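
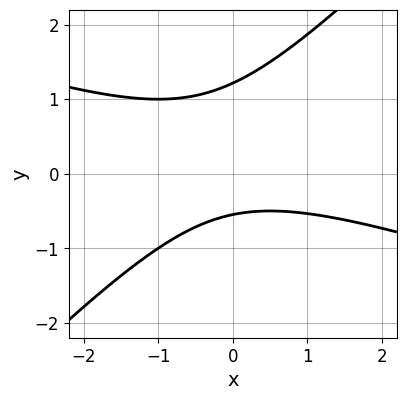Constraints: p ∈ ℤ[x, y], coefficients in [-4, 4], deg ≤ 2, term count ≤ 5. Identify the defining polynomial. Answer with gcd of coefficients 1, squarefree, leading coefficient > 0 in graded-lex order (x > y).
(a) The degree is 2 — no degree-1 curve has this shape.
(b) Observable constraints: no x-intercept at any integer in the box.
(c) The integer polynomial consistent with all of this is the stated p.

x^2 + 2*x*y - 3*y^2 + 2*y + 2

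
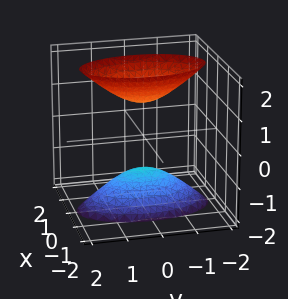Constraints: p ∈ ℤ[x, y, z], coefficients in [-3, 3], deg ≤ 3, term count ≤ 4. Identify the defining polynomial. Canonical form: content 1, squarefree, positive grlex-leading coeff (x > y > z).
3*x^2 + y^2 - z^2 + 1

1. There are 2 components. Treating them together as one polynomial.
2. The degree is 2 — two separate bowl-shaped sheets opening away from each other; a quadric.
3. Symmetries: the x ↦ −x reflection is a symmetry, so x appears only in even powers; it's symmetric under z → −z, forcing even powers of z; the y ↦ −y reflection is a symmetry, so y appears only in even powers.
4. Against the integer gridlines: among the integer gridlines, it crosses the z-axis at z ∈ {-1, 1}; no y-intercept at any integer in the box; no x-intercept at any integer in the box.
5. The integer polynomial consistent with all of this is the stated p.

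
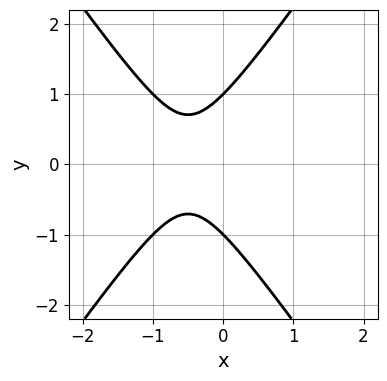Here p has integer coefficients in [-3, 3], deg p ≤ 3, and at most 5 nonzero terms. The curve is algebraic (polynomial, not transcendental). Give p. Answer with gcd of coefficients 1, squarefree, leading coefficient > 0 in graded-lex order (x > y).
(a) The degree is 2 — no degree-1 curve has this shape.
(b) Symmetries: the y ↦ −y reflection is a symmetry, so y appears only in even powers.
(c) Checking where it meets the axes: among the integer gridlines, it crosses the y-axis at y ∈ {-1, 1}; no x-intercept at any integer in the box.
(d) Putting this together gives p.

2*x^2 - y^2 + 2*x + 1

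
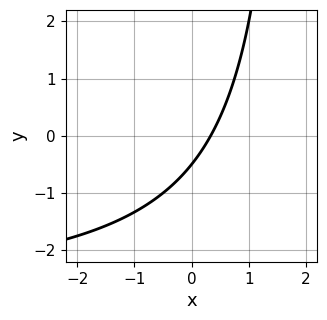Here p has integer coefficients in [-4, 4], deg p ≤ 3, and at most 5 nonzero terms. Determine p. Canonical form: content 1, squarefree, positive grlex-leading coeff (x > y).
x*y + 3*x - 2*y - 1

(a) deg p = 2. A generic line meets the curve in up to 2 points.
(b) The integer polynomial consistent with all of this is the stated p.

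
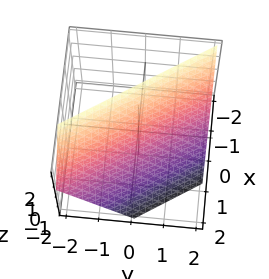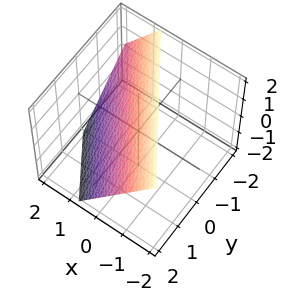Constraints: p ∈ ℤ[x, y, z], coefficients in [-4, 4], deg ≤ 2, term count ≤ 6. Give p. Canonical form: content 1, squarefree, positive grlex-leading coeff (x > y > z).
3*x + 2*y + 2*z - 2

1. The degree is 1 — the surface is flat (a plane).
2. From the visible intercepts: it crosses the z-axis at the gridline z = 1; it crosses the y-axis at the gridline y = 1.
3. These observations pin down the coefficients.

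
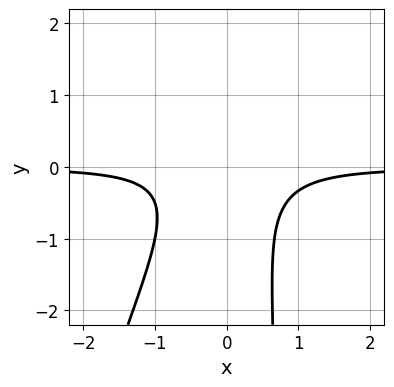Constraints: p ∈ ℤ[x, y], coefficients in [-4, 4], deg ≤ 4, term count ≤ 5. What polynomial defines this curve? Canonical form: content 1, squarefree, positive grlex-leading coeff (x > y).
3*x^2*y - x*y^2 + y^2 + 1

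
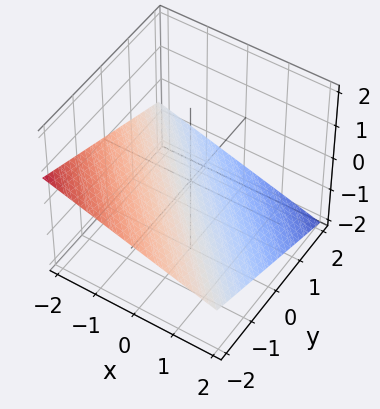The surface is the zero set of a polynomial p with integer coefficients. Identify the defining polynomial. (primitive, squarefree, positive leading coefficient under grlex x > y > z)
1. Degree: every cross-section is a straight line — this is a plane, so deg p = 1.
2. From the axis intercepts and sections: it crosses the y-axis at the gridline y = -2; it meets the x-axis at x = -2 (among the integer gridlines).
3. Solving for integer coefficients yields p as stated.

x + y + 3*z + 2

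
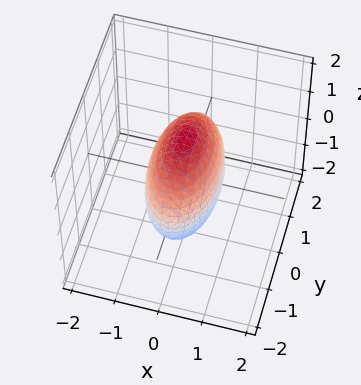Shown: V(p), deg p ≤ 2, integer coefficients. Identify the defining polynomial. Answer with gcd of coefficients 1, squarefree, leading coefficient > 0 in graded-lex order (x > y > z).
3*x^2 + y^2 + z^2 - 2

First, deg p = 2. A closed, bounded, convex surface; a quadric.
Then, symmetries: it's symmetric under z → −z, forcing even powers of z; mirror symmetry y ↦ −y ⇒ only even powers of y; it's symmetric under x → −x, forcing even powers of x.
Finally, putting this together gives p.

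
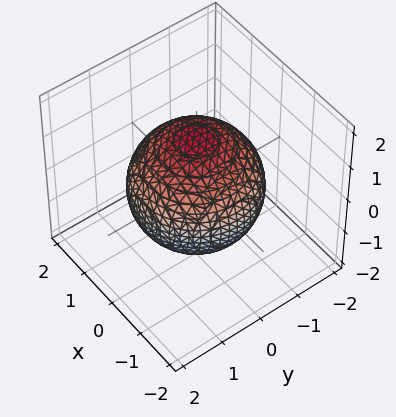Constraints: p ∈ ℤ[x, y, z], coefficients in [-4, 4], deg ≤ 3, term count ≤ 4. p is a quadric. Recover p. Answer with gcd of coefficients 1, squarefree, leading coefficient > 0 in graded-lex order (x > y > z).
x^2 + y^2 + z^2 - 2

First, degree: a closed, bounded, convex surface; a quadric, so deg p = 2.
Then, symmetries: mirror symmetry z ↦ −z ⇒ only even powers of z; the surface is invariant under rotation about z: p = q(x² + y², z).
Next, reading off the gridlines: a circular section at z = -1 has radius exactly 1.
Finally, assembling these constraints gives the stated polynomial.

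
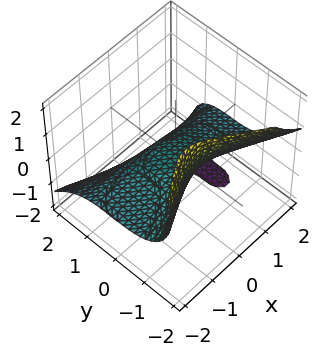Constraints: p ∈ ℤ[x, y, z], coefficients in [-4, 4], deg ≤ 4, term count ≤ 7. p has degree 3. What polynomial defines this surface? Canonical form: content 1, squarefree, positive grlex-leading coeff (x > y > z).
2*x^2*z + 2*x*z^2 + 2*y^3 + x^2 + 3*z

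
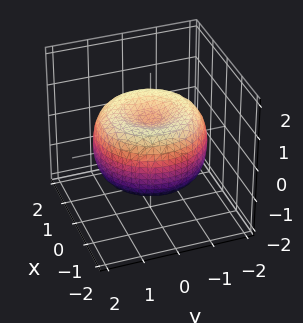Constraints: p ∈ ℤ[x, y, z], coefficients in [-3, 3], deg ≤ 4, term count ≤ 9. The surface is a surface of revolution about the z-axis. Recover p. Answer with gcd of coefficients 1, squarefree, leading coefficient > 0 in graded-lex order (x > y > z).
First, degree: a generic line meets the surface in up to 4 points, so deg p = 4.
Next, symmetries: rotational symmetry about the z-axis ⇒ p depends on x, y only through x² + y².
Then, observable constraints: a circular section at z = 0 has radius between 1 and 2.
Finally, together with the visible shape, these determine p as stated.

x^4 + 2*x^2*y^2 + y^4 - 2*x^2 - 2*y^2 + 2*z^2 - 1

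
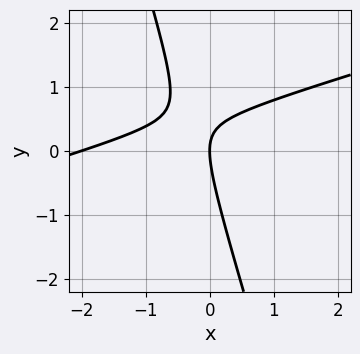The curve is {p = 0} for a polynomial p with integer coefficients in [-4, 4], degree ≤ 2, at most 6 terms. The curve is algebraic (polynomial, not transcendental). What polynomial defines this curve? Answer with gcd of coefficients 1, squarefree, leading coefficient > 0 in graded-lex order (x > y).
First, degree: no degree-1 curve has this shape, so deg p = 2.
Then, from the axis intercepts and sections: it crosses the y-axis at the gridline y = 0; the x-axis gridline crossings are at x ∈ {-2, 0}.
Finally, together with the visible shape, these determine p as stated.

x^2 - 3*x*y - y^2 + 2*x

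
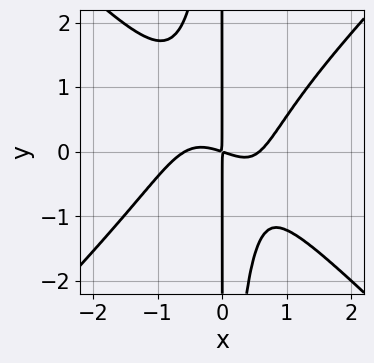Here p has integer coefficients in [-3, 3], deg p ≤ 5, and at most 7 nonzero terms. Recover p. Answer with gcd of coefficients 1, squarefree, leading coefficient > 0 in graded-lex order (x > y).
3*x^4 - 3*x^2*y^2 + x^2*y - x^2 - 3*x*y

(a) Degree: the shape is more complex than any degree-3 curve, so deg p = 4.
(b) From the axis intercepts and sections: the visible y-axis segment lies entirely on the curve.
(c) Assembling these constraints gives the stated polynomial.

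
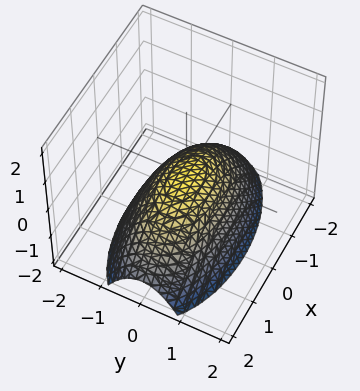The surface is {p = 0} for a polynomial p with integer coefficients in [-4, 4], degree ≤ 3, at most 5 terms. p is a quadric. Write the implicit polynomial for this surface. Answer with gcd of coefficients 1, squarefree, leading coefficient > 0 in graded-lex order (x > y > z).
x^2 + 3*y^2 + 3*z

(a) deg p = 2. A single bowl opening along one axis; a quadric.
(b) Symmetries: it's symmetric under x → −x, forcing even powers of x; mirror symmetry y ↦ −y ⇒ only even powers of y.
(c) Checking where it meets the axes: one z-axis crossing is at z = 0; it meets the x-axis at x = 0 (among the integer gridlines); it meets the y-axis at y = 0 (among the integer gridlines).
(d) Fitting integer coefficients to these (and the overall shape) gives p.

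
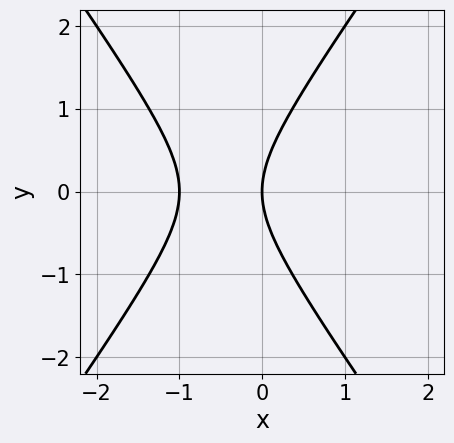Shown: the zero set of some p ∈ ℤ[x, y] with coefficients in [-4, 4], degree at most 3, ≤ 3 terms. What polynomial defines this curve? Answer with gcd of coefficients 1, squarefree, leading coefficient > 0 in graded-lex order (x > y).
2*x^2 - y^2 + 2*x

First, the degree is 2 — the shape is more complex than any degree-1 curve.
Next, symmetries: mirror symmetry y ↦ −y ⇒ only even powers of y.
Then, observable constraints: the x-axis gridline crossings are at x ∈ {-1, 0}; it crosses the y-axis at the gridline y = 0.
Finally, together with the visible shape, these determine p as stated.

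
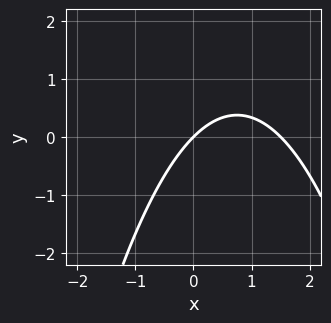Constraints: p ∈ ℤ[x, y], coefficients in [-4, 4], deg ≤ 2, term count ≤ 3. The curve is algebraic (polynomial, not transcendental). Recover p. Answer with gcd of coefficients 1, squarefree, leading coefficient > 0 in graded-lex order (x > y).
deg p = 2. A generic line meets the curve in up to 2 points.
From the visible intercepts: one y-axis crossing is at y = 0; it crosses the x-axis at the gridline x = 0.
These observations pin down the coefficients.

2*x^2 - 3*x + 3*y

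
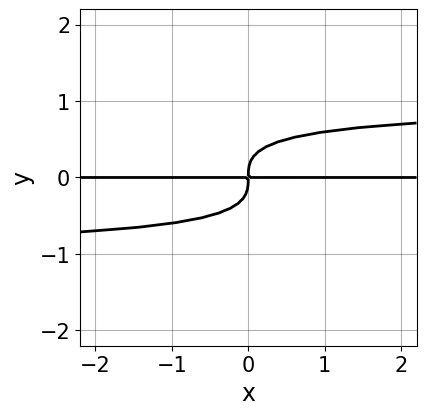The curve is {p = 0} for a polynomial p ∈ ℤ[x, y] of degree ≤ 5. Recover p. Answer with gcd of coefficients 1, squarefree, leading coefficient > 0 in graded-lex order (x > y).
x*y^3 + 3*y^4 - x*y

1. The degree is 4 — a generic line meets the curve in up to 4 points.
2. From the axis intercepts and sections: the visible x-axis segment lies entirely on the curve.
3. Fitting integer coefficients to these (and the overall shape) gives p.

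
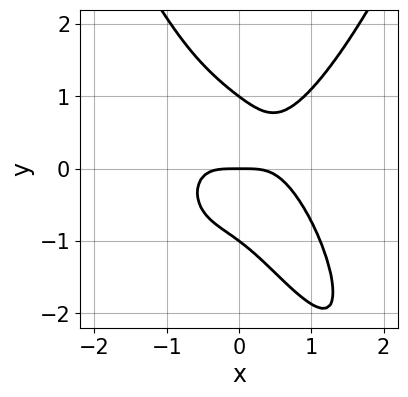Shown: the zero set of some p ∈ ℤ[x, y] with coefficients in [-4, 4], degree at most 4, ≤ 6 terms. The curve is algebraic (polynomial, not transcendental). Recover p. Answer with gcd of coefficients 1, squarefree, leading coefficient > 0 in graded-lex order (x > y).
3*x^4 + x^3*y - 3*x*y^2 - 2*y^3 + 2*y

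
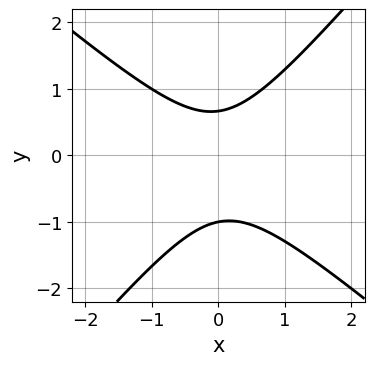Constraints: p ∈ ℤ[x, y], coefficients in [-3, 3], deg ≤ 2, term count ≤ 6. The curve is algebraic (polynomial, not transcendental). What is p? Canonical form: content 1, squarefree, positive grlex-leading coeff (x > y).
3*x^2 + x*y - 3*y^2 - y + 2

(a) Degree: no degree-1 curve has this shape, so deg p = 2.
(b) Observable constraints: one y-axis crossing is at y = -1; no x-intercept at any integer in the box.
(c) The integer polynomial consistent with all of this is the stated p.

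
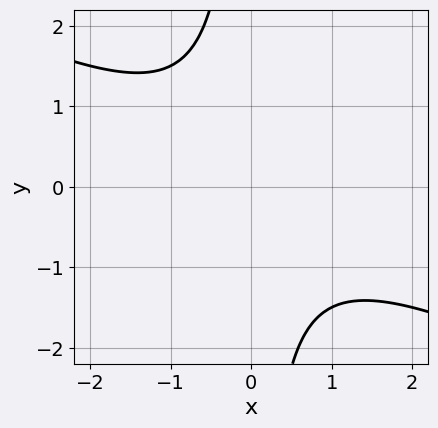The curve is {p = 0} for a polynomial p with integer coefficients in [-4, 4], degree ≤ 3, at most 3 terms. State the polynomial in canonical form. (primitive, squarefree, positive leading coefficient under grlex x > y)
The degree is 2 — no degree-1 curve has this shape.
Reading off the gridlines: it misses every integer gridline on the x-axis; no y-intercept at any integer in the box.
Together with the visible shape, these determine p as stated.

x^2 + 2*x*y + 2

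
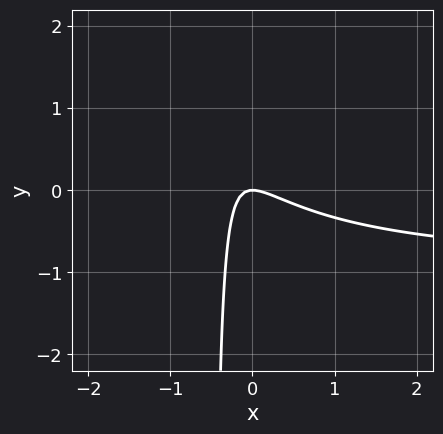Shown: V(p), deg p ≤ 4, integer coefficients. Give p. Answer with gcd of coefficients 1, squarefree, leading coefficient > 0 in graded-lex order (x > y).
2*x^2*y + 2*x^2 + 3*x*y + y

1. The degree is 3 — no degree-2 curve has this shape.
2. Reading off the gridlines: one y-axis crossing is at y = 0; it meets the x-axis at x = 0 (among the integer gridlines).
3. Matching integer coefficients to the picture gives p.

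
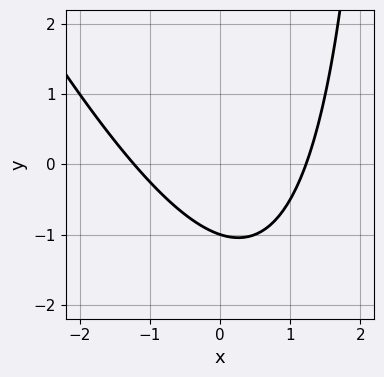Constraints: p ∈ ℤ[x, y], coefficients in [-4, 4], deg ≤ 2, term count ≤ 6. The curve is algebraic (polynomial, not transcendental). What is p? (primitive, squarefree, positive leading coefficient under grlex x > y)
2*x^2 + x*y - 3*y - 3

(a) The degree is 2 — a generic line meets the curve in up to 2 points.
(b) Reading off the gridlines: it crosses the y-axis at the gridline y = -1.
(c) Putting this together gives p.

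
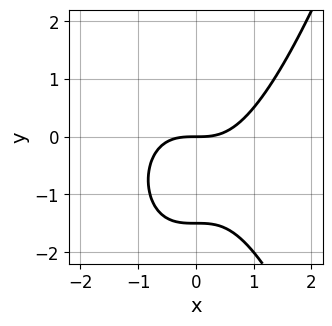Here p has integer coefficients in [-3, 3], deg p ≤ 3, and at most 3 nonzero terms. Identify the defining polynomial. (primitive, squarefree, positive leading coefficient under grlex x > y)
2*x^3 - 2*y^2 - 3*y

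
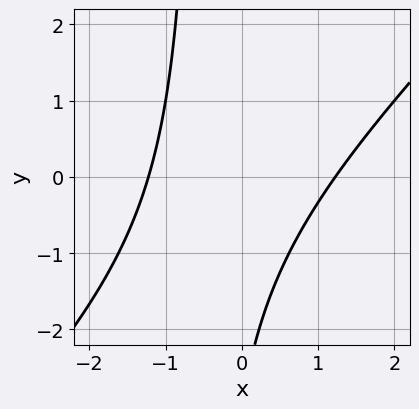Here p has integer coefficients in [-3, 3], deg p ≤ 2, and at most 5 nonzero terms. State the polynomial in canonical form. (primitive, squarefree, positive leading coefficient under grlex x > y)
2*x^2 - 2*x*y - y - 3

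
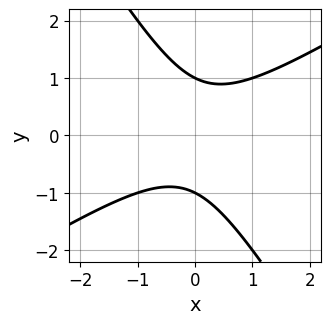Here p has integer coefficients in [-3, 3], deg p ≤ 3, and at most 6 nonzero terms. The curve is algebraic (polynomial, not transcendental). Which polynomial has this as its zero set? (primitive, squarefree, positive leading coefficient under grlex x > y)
x^2 - x*y - y^2 + 1

deg p = 2. No degree-1 curve has this shape.
Against the integer gridlines: it misses every integer gridline on the x-axis; the y-axis gridline crossings are at y ∈ {-1, 1}.
Matching integer coefficients to the picture gives p.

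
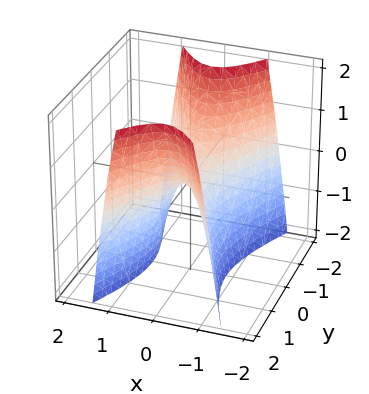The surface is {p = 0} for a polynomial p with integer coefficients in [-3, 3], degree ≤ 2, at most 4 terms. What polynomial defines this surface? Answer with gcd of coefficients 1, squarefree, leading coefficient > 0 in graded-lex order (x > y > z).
3*x^2 - y^2 + z

First, degree: a hyperbolic paraboloid; a quadric, so deg p = 2.
Then, symmetries: the y ↦ −y reflection is a symmetry, so y appears only in even powers; it's symmetric under x → −x, forcing even powers of x.
Next, from the axis intercepts and sections: one x-axis crossing is at x = 0; one y-axis crossing is at y = 0.
Finally, the integer polynomial consistent with all of this is the stated p.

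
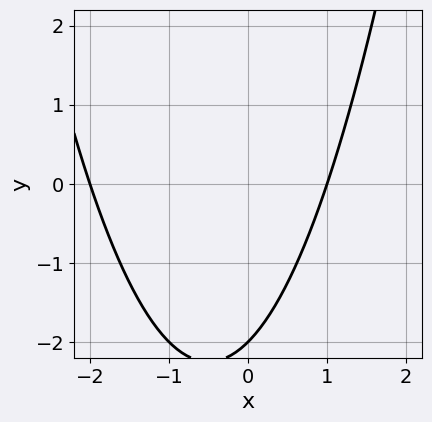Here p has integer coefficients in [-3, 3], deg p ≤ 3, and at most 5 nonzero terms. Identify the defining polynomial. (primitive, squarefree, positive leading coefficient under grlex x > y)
x^2 + x - y - 2

The degree is 2 — no degree-1 curve has this shape.
Checking where it meets the axes: it meets the y-axis at y = -2 (among the integer gridlines); among the integer gridlines, it crosses the x-axis at x ∈ {-2, 1}.
These observations pin down the coefficients.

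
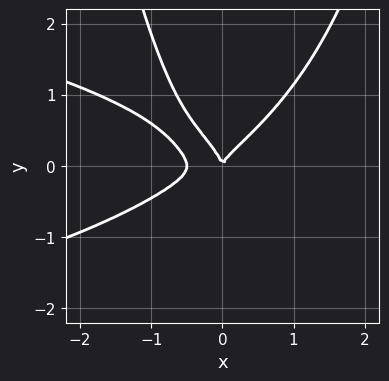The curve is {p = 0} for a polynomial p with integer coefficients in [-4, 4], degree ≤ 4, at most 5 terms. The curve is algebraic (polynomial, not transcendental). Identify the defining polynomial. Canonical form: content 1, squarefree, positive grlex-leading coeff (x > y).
First, deg p = 4. No degree-3 curve has this shape.
Then, observable constraints: it meets the y-axis at y = 0 (among the integer gridlines); it crosses the x-axis at the gridline x = 0.
Finally, together with the visible shape, these determine p as stated.

2*x^2*y^2 + 2*x^3 - 2*x*y^2 - 2*y^3 + x^2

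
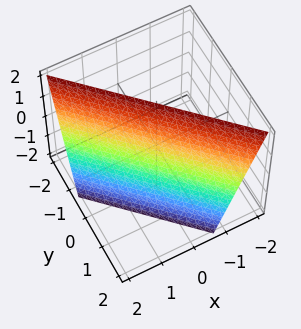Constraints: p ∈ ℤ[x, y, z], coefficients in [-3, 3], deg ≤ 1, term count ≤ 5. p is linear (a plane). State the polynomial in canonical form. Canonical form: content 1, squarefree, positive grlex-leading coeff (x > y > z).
3*x + 3*y + z - 2

1. Degree: the surface is flat (a plane), so deg p = 1.
2. Observable constraints: it meets the z-axis at z = 2 (among the integer gridlines).
3. Solving for integer coefficients yields p as stated.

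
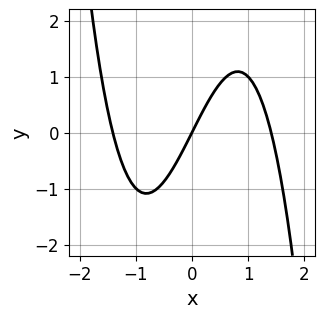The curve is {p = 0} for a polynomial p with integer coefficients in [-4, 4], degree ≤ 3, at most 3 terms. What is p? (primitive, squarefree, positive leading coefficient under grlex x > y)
1. The degree is 3 — a generic line meets the curve in up to 3 points.
2. Reading off the gridlines: one x-axis crossing is at x = 0; one y-axis crossing is at y = 0.
3. Putting this together gives p.

x^3 - 2*x + y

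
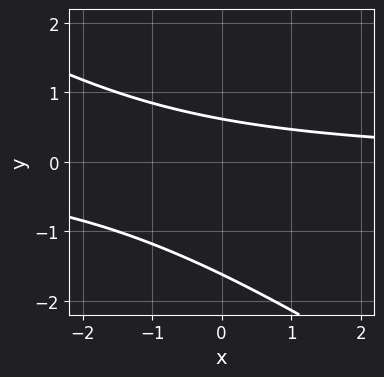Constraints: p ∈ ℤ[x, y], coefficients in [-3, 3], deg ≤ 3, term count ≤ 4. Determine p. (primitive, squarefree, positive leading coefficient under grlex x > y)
2*x*y + 3*y^2 + 3*y - 3

1. deg p = 2. No degree-1 curve has this shape.
2. Against the integer gridlines: the curve avoids every integer x-axis point in the box.
3. These observations pin down the coefficients.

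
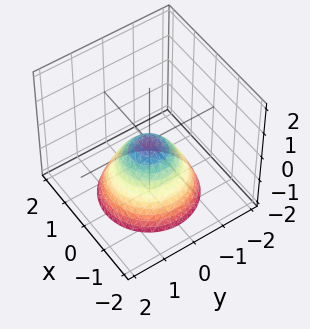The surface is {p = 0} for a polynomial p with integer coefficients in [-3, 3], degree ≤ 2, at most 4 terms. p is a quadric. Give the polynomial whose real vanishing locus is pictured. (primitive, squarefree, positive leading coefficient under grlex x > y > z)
x^2 + y^2 + z

First, degree: a single bowl opening along one axis; a quadric, so deg p = 2.
Then, symmetries: the surface is invariant under rotation about z: p = q(x² + y², z).
Then, from the visible intercepts: it crosses the y-axis at the gridline y = 0; a circular section at z = -1 has radius exactly 1.
Finally, matching integer coefficients to the picture gives p.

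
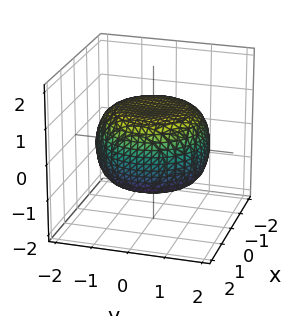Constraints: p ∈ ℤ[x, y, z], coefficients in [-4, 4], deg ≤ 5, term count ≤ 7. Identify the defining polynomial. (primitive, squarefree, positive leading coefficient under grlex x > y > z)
deg p = 4. A generic line meets the surface in up to 4 points.
Symmetries: the surface is invariant under rotation about z: p = q(x² + y², z).
Checking where it meets the axes: the z-axis gridline crossings are at z ∈ {-1, 1}; a circular section at z = -1 has radius exactly 1.
Matching integer coefficients to the picture gives p.

x^4 + 2*x^2*y^2 + y^4 - x^2 - y^2 + 3*z^2 - 3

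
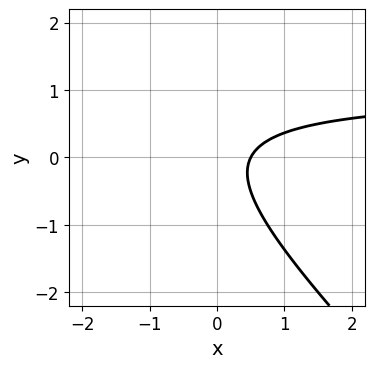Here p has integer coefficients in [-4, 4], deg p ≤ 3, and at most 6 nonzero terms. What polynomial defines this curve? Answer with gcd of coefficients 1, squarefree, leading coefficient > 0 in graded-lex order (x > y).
2*x*y + 2*y^2 - 2*x + 1

The degree is 2 — the shape is more complex than any degree-1 curve.
From the axis intercepts and sections: it misses every integer gridline on the y-axis.
Matching integer coefficients to the picture gives p.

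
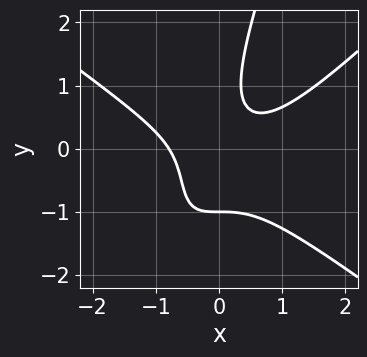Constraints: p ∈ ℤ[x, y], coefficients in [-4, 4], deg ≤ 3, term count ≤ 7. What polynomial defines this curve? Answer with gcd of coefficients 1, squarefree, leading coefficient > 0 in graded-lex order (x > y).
2*x^3 - 3*x*y^2 + y^3 - 3*x*y + 1

1. deg p = 3. A generic line meets the curve in up to 3 points.
2. Observable constraints: one y-axis crossing is at y = -1.
3. Putting this together gives p.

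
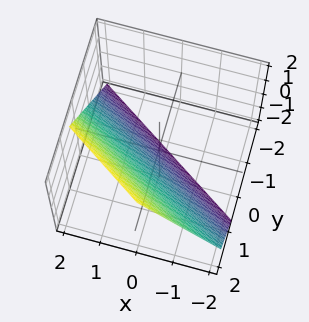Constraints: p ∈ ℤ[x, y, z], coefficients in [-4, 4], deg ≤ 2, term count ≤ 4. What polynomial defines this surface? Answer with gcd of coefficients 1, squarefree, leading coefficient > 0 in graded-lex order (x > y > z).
(a) Degree: every cross-section is a straight line — this is a plane, so deg p = 1.
(b) From the axis intercepts and sections: it meets the z-axis at z = -1 (among the integer gridlines); it meets the x-axis at x = 1 (among the integer gridlines).
(c) Putting this together gives p.

2*x + 3*y - 2*z - 2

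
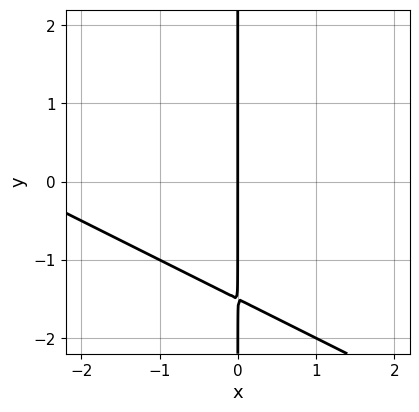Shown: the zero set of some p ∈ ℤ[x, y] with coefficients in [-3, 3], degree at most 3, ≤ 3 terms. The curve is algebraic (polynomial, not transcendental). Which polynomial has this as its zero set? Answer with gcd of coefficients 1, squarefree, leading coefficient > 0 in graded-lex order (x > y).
x^2 + 2*x*y + 3*x

Degree: a generic line meets the curve in up to 2 points, so deg p = 2.
Reading off the gridlines: one x-axis crossing is at x = 0; every point of the y-axis in the box is on the curve.
Fitting integer coefficients to these (and the overall shape) gives p.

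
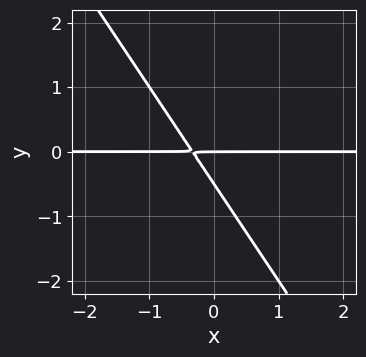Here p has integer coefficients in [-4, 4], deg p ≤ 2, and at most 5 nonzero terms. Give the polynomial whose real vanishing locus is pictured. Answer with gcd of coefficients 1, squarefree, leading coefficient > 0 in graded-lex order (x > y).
3*x*y + 2*y^2 + y

First, degree: a generic line meets the curve in up to 2 points, so deg p = 2.
Then, reading off the gridlines: every point of the x-axis in the box is on the curve; it meets the y-axis at y = 0 (among the integer gridlines).
Finally, together with the visible shape, these determine p as stated.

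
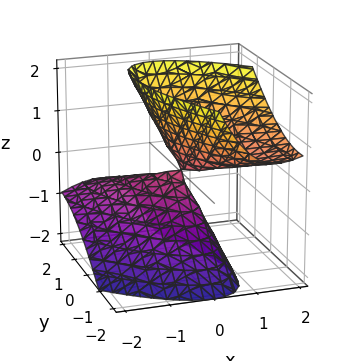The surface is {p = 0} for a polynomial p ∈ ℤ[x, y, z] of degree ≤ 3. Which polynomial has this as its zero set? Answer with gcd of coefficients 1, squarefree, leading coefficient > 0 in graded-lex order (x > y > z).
I count 2 distinct pieces.
The degree is 2 — a generic line meets the surface in up to 2 points.
Against the integer gridlines: it meets the x-axis at x = 0 (among the integer gridlines); it crosses the z-axis at the gridline z = 0; it crosses the y-axis at the gridline y = 0.
Solving for integer coefficients yields p as stated.

2*x^2 + 2*x*y - 2*x*z + y^2 - z^2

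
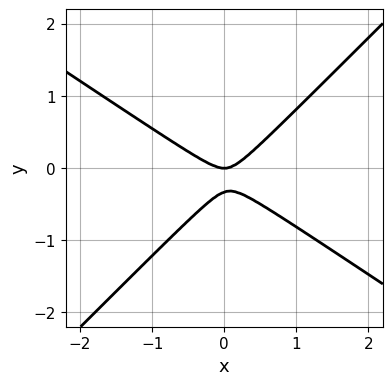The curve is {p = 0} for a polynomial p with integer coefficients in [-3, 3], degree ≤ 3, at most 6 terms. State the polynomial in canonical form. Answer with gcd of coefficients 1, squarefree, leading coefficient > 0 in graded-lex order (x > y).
2*x^2 + x*y - 3*y^2 - y

First, the degree is 2 — the shape is more complex than any degree-1 curve.
Next, checking where it meets the axes: one y-axis crossing is at y = 0; it crosses the x-axis at the gridline x = 0.
Finally, the integer polynomial consistent with all of this is the stated p.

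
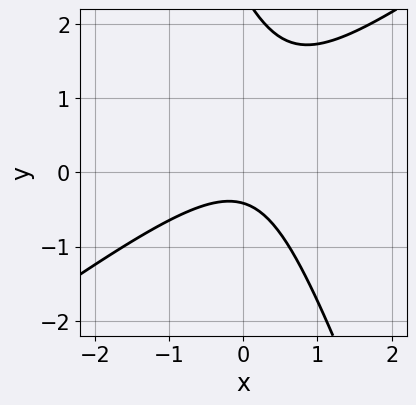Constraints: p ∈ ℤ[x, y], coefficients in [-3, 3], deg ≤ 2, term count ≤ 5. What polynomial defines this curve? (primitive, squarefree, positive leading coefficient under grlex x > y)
First, degree: no degree-1 curve has this shape, so deg p = 2.
Then, checking where it meets the axes: no x-intercept at any integer in the box.
Finally, these observations pin down the coefficients.

2*x^2 - 2*x*y - y^2 + 2*y + 1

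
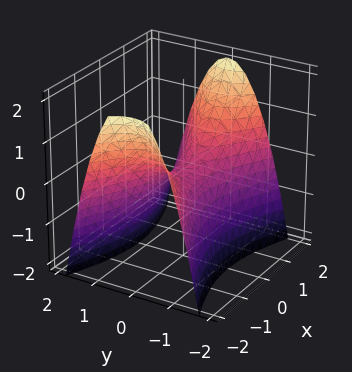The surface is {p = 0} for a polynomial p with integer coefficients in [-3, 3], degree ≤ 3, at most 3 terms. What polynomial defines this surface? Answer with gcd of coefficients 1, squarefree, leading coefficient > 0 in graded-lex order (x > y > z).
x^2 - 3*y^2 - 2*z

First, degree: a saddle surface; a quadric, so deg p = 2.
Next, symmetries: the y ↦ −y reflection is a symmetry, so y appears only in even powers; mirror symmetry x ↦ −x ⇒ only even powers of x.
Next, from the axis intercepts and sections: it meets the z-axis at z = 0 (among the integer gridlines); it crosses the y-axis at the gridline y = 0.
Finally, together with the visible shape, these determine p as stated.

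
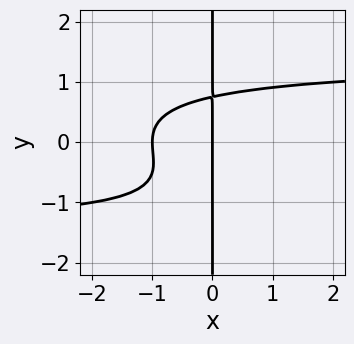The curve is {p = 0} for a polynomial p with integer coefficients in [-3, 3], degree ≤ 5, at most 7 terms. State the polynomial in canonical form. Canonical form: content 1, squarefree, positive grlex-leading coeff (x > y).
x^2*y^2 + 2*x*y^3 + 2*x*y^2 - 2*x^2 - 2*x

(a) Degree: no degree-3 curve has this shape, so deg p = 4.
(b) Observable constraints: every point of the y-axis in the box is on the curve; among the integer gridlines, it crosses the x-axis at x ∈ {-1, 0}.
(c) The integer polynomial consistent with all of this is the stated p.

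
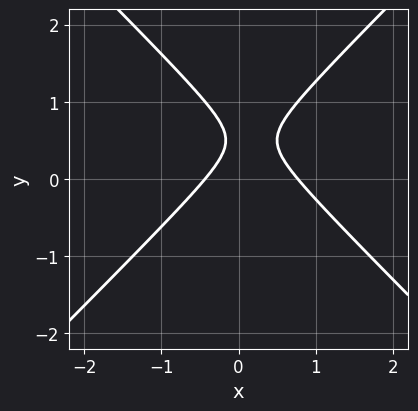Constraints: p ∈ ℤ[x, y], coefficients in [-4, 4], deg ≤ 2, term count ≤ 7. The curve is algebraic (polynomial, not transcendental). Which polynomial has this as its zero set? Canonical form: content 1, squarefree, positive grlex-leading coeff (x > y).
3*x^2 - 3*y^2 - x + 3*y - 1

First, the degree is 2 — a generic line meets the curve in up to 2 points.
Next, checking where it meets the axes: the curve avoids every integer y-axis point in the box.
Finally, putting this together gives p.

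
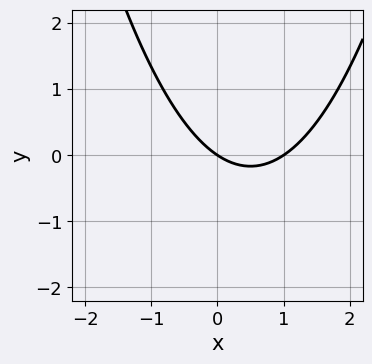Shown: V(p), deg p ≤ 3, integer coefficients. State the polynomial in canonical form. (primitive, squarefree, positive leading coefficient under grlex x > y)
2*x^2 - 2*x - 3*y

1. deg p = 2.
2. Observable constraints: one y-axis crossing is at y = 0; among the integer gridlines, it crosses the x-axis at x ∈ {0, 1}.
3. Putting this together gives p.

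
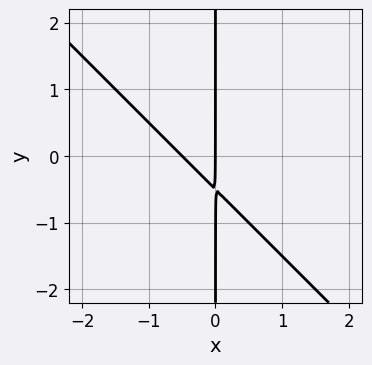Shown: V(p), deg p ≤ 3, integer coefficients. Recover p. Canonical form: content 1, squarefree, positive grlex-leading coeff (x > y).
First, degree: the shape is more complex than any degree-1 curve, so deg p = 2.
Then, against the integer gridlines: it crosses the x-axis at the gridline x = 0; the visible y-axis segment lies entirely on the curve.
Finally, solving for integer coefficients yields p as stated.

2*x^2 + 2*x*y + x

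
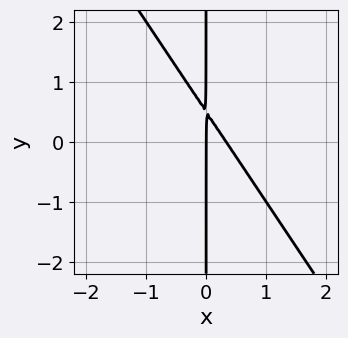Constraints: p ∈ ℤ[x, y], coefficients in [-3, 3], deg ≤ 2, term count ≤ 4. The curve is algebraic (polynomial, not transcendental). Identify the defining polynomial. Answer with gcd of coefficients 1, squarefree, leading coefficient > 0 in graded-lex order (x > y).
3*x^2 + 2*x*y - x

First, degree: the shape is more complex than any degree-1 curve, so deg p = 2.
Next, reading off the gridlines: every point of the y-axis in the box is on the curve; one x-axis crossing is at x = 0.
Finally, these observations pin down the coefficients.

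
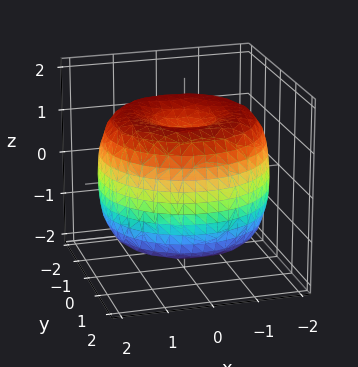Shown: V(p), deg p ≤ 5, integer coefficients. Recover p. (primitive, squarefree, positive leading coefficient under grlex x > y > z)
x^4 + 2*x^2*y^2 + y^4 - 3*x^2 - 3*y^2 + 2*z^2 - 2

(a) The degree is 4 — the shape is more complex than any degree-3 surface.
(b) By symmetry, the z-axis is an axis of rotation, so x and y enter only as x² + y².
(c) Checking where it meets the axes: a circular section at z = 1 has radius between 1 and 2; the z-axis gridline crossings are at z ∈ {-1, 1}.
(d) Fitting integer coefficients to these (and the overall shape) gives p.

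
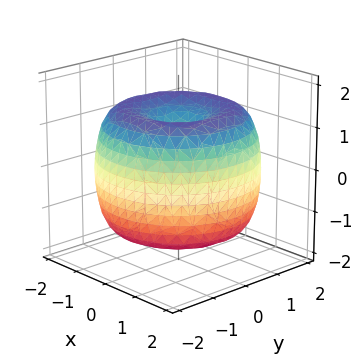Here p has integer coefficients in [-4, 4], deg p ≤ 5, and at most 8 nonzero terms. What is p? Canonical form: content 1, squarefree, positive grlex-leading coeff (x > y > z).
1. deg p = 4. A generic line meets the surface in up to 4 points.
2. By symmetry, the surface is invariant under rotation about z: p = q(x² + y², z).
3. Against the integer gridlines: among the integer gridlines, it crosses the z-axis at z ∈ {-1, 1}; a circular section at z = 0 has radius between 1 and 2.
4. Solving for integer coefficients yields p as stated.

x^4 + 2*x^2*y^2 + y^4 - 3*x^2 - 3*y^2 + 2*z^2 - 2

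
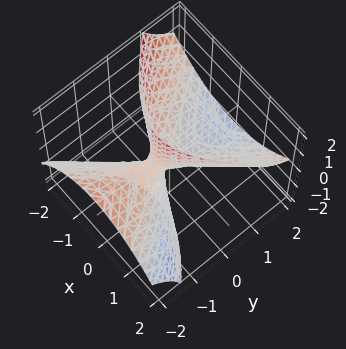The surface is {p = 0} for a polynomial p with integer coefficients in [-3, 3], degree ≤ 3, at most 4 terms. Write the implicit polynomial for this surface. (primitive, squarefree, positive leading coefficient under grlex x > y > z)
2*x^2 - y^2 - 3*y*z - z

(a) The degree is 2 — a generic line meets the surface in up to 2 points.
(b) Against the integer gridlines: it crosses the y-axis at the gridline y = 0; it meets the x-axis at x = 0 (among the integer gridlines).
(c) Assembling these constraints gives the stated polynomial.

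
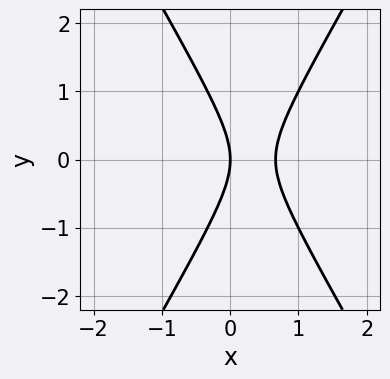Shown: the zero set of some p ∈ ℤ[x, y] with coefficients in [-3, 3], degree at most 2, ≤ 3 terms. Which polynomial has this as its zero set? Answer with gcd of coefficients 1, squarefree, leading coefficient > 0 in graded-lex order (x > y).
3*x^2 - y^2 - 2*x

First, deg p = 2.
Next, symmetries: it's symmetric under y → −y, forcing even powers of y.
Next, against the integer gridlines: it meets the y-axis at y = 0 (among the integer gridlines); it crosses the x-axis at the gridline x = 0.
Finally, assembling these constraints gives the stated polynomial.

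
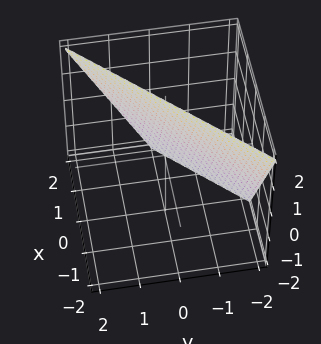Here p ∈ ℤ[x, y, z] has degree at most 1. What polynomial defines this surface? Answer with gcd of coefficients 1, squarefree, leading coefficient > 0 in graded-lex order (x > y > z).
2*x - 2*y + z - 2

First, degree: every cross-section is a straight line — this is a plane, so deg p = 1.
Next, from the axis intercepts and sections: it meets the z-axis at z = 2 (among the integer gridlines); it meets the x-axis at x = 1 (among the integer gridlines); it crosses the y-axis at the gridline y = -1.
Finally, these observations pin down the coefficients.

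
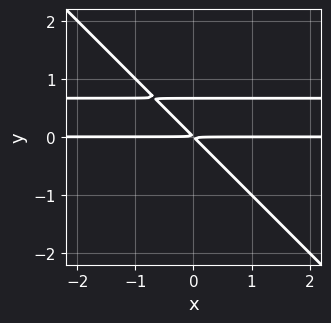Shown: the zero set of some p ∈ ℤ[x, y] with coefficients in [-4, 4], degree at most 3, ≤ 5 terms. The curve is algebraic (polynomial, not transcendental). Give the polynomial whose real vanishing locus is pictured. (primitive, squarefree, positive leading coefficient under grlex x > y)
Degree: the shape is more complex than any degree-2 curve, so deg p = 3.
From the axis intercepts and sections: the visible x-axis segment lies entirely on the curve.
Putting this together gives p.

3*x*y^2 + 3*y^3 - 2*x*y - 2*y^2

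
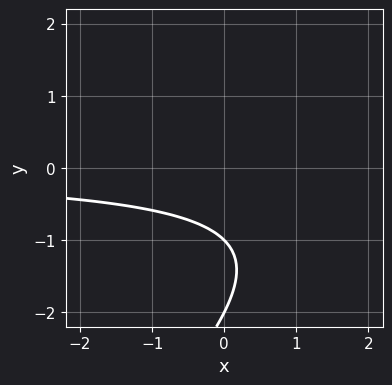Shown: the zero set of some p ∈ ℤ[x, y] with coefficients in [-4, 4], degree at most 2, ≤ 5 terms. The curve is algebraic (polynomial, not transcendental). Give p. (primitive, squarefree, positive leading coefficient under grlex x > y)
x*y - y^2 - 3*y - 2

Degree: the shape is more complex than any degree-1 curve, so deg p = 2.
Reading off the gridlines: the y-axis gridline crossings are at y ∈ {-2, -1}; it misses every integer gridline on the x-axis.
Solving for integer coefficients yields p as stated.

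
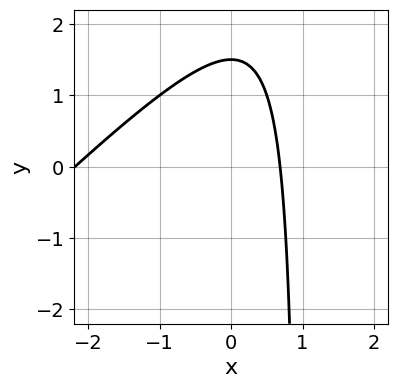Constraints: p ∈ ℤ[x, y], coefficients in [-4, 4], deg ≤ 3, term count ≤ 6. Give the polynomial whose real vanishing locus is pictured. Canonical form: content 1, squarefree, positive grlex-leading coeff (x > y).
(a) Degree: no degree-1 curve has this shape, so deg p = 2.
(b) Putting this together gives p.

2*x^2 - 2*x*y + 3*x + 2*y - 3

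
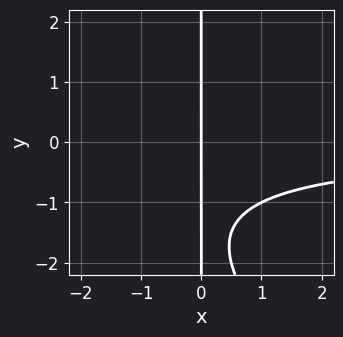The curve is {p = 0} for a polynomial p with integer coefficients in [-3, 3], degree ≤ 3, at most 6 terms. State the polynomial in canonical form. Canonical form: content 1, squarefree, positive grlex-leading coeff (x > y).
First, degree: no degree-2 curve has this shape, so deg p = 3.
Then, from the visible intercepts: the visible y-axis segment lies entirely on the curve; it meets the x-axis at x = 0 (among the integer gridlines).
Finally, fitting integer coefficients to these (and the overall shape) gives p.

x^2*y + x*y^2 + 3*x*y + 3*x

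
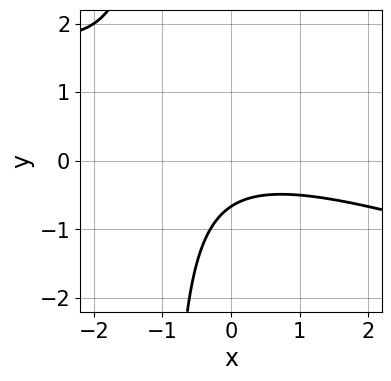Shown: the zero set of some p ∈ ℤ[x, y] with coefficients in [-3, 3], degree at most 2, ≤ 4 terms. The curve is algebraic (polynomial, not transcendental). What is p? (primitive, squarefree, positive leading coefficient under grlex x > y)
x^2 + 3*x*y + 3*y + 2

(a) Degree: the shape is more complex than any degree-1 curve, so deg p = 2.
(b) Checking where it meets the axes: no x-intercept at any integer in the box.
(c) Matching integer coefficients to the picture gives p.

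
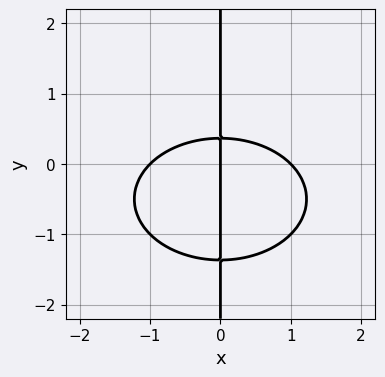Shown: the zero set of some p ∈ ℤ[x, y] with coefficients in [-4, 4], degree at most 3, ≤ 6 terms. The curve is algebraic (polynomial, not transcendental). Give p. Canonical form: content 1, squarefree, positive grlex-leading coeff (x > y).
x^3 + 2*x*y^2 + 2*x*y - x

1. The degree is 3 — the shape is more complex than any degree-2 curve.
2. Against the integer gridlines: the visible y-axis segment lies entirely on the curve; among the integer gridlines, it crosses the x-axis at x ∈ {-1, 0, 1}.
3. The integer polynomial consistent with all of this is the stated p.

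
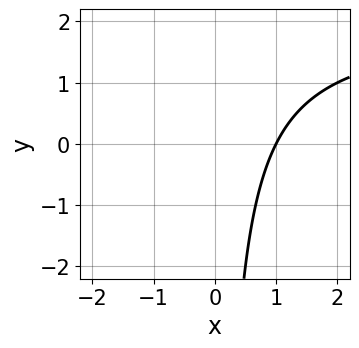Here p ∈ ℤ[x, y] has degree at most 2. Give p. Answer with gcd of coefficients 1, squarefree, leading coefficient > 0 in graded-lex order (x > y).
First, deg p = 2. No degree-1 curve has this shape.
Then, reading off the gridlines: it crosses the x-axis at the gridline x = 1; it misses every integer gridline on the y-axis.
Finally, these observations pin down the coefficients.

x*y - 2*x + 2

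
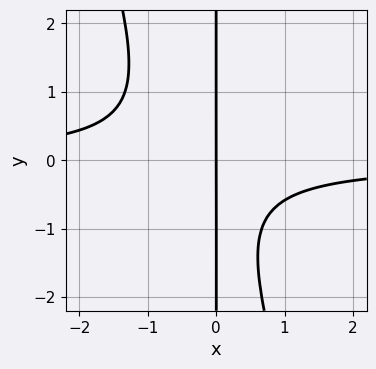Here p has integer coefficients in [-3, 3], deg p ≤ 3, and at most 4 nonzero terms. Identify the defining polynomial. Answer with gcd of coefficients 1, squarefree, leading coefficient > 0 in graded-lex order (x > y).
First, deg p = 3.
Next, from the visible intercepts: it crosses the x-axis at the gridline x = 0; every point of the y-axis in the box is on the curve.
Finally, putting this together gives p.

3*x^2*y + x*y^2 + x*y + 2*x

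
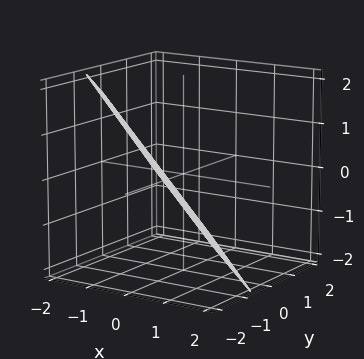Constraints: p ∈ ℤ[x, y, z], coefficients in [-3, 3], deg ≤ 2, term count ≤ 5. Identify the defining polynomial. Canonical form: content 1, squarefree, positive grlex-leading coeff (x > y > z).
3*x + 3*y + 3*z + 2

First, the degree is 1 — the surface is flat (a plane).
Finally, matching integer coefficients to the picture gives p.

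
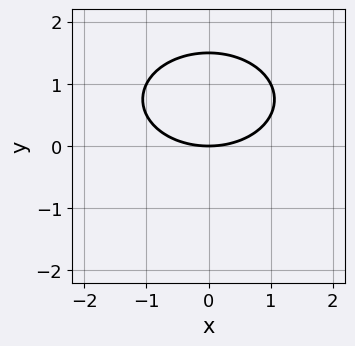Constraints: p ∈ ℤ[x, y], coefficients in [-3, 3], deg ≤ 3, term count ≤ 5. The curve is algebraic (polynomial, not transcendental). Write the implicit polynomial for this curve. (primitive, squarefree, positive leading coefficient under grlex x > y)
x^2 + 2*y^2 - 3*y

The degree is 2 — the shape is more complex than any degree-1 curve.
Symmetries: mirror symmetry x ↦ −x ⇒ only even powers of x.
From the visible intercepts: it meets the x-axis at x = 0 (among the integer gridlines); it meets the y-axis at y = 0 (among the integer gridlines).
Matching integer coefficients to the picture gives p.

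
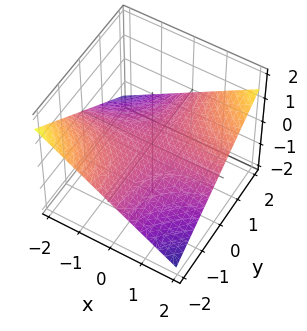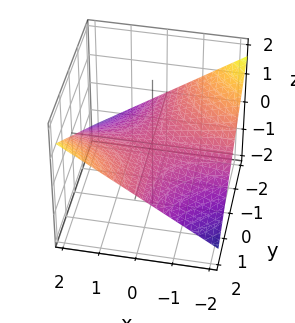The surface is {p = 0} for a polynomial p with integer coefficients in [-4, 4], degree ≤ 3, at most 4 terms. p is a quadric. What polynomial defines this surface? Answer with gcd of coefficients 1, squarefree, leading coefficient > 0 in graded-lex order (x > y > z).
x*y - 3*z

The degree is 2 — a saddle surface; a quadric.
Observable constraints: the visible x-axis segment lies entirely on the surface; every point of the y-axis in the box is on the surface; it meets the z-axis at z = 0 (among the integer gridlines).
Matching integer coefficients to the picture gives p.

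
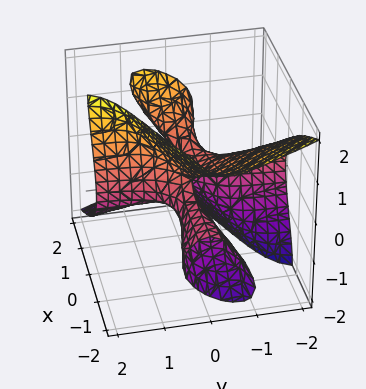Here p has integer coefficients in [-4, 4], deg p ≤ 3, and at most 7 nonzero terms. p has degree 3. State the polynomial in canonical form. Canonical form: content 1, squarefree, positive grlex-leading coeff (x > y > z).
First, deg p = 3. A generic line meets the surface in up to 3 points.
Then, reading off the gridlines: every point of the x-axis in the box is on the surface; it crosses the z-axis at the gridline z = 0.
Finally, the integer polynomial consistent with all of this is the stated p.

x^2*z - 3*x*y^2 + 3*y*z^2 - 2*z^3 - y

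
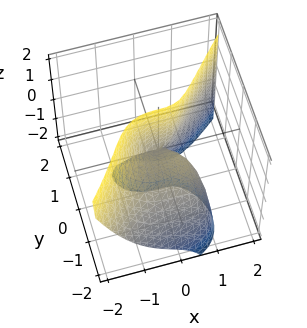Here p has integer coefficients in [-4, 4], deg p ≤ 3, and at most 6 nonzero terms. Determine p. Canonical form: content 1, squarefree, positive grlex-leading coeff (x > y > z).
2*x^3 + x*y*z - 2*y^3 - 3*y^2 - 2*y*z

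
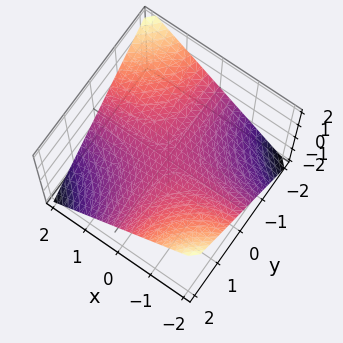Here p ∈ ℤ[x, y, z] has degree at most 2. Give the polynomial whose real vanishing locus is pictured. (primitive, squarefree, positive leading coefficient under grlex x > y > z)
x*y + 2*z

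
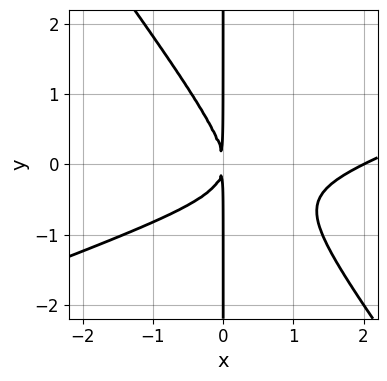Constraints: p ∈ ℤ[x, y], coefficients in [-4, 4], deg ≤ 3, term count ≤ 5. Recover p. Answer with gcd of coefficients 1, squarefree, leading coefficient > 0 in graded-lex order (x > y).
x^3 - 2*x^2*y - 2*x*y^2 - 2*x^2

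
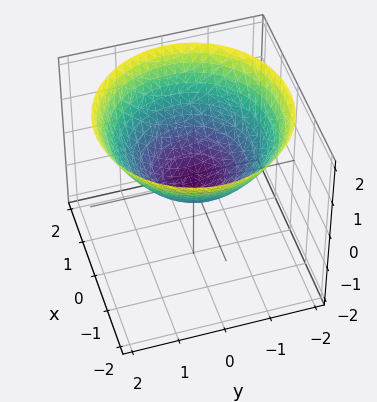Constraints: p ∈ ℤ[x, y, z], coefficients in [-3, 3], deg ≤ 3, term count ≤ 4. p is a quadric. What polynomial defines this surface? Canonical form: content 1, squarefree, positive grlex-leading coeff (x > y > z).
x^2 + y^2 - 2*z

(a) The degree is 2 — a paraboloid; a quadric.
(b) Symmetry: the z-axis is an axis of rotation, so x and y enter only as x² + y².
(c) From the visible intercepts: a circular section at z = 1 has radius between 1 and 2; one y-axis crossing is at y = 0; it crosses the z-axis at the gridline z = 0.
(d) Together with the visible shape, these determine p as stated.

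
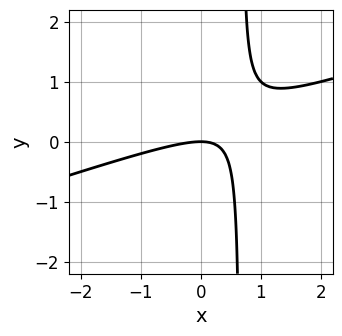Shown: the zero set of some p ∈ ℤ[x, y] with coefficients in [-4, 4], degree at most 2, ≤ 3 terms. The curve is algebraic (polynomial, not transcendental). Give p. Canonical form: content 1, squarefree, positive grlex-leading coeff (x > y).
(a) deg p = 2.
(b) Checking where it meets the axes: it crosses the y-axis at the gridline y = 0; it crosses the x-axis at the gridline x = 0.
(c) Matching integer coefficients to the picture gives p.

x^2 - 3*x*y + 2*y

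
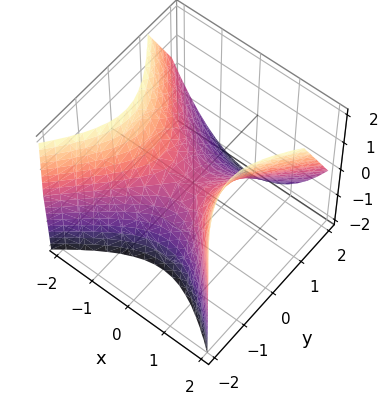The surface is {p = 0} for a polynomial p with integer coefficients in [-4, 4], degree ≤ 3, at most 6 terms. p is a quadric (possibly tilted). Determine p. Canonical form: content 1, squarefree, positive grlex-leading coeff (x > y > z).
2*x^2 - 2*y^2 - y*z - 2*z

(a) deg p = 2. The shape is more complex than any degree-1 surface.
(b) Against the integer gridlines: it meets the z-axis at z = 0 (among the integer gridlines); one y-axis crossing is at y = 0; one x-axis crossing is at x = 0.
(c) Matching integer coefficients to the picture gives p.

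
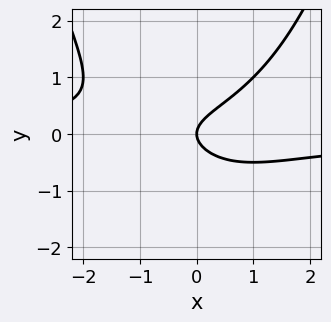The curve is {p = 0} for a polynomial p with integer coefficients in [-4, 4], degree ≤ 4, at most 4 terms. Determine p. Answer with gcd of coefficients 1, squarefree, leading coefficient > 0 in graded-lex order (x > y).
x^2*y - 2*y^2 + x

deg p = 3.
Checking where it meets the axes: it meets the x-axis at x = 0 (among the integer gridlines); it crosses the y-axis at the gridline y = 0.
The integer polynomial consistent with all of this is the stated p.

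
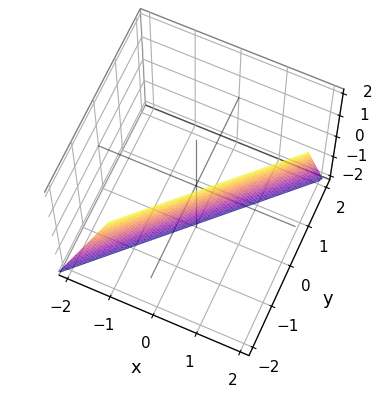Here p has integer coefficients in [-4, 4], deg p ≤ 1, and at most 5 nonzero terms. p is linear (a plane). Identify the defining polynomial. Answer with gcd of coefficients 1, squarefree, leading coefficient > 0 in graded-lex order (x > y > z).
3*x - 3*y - z - 2

(a) deg p = 1. The surface is flat (a plane).
(b) Observable constraints: one z-axis crossing is at z = -2.
(c) Assembling these constraints gives the stated polynomial.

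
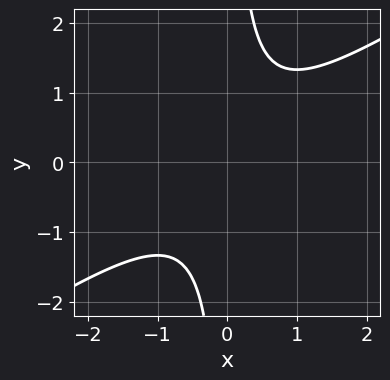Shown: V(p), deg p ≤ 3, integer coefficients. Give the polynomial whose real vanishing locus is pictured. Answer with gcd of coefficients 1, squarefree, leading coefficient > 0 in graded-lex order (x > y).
First, the degree is 2 — a generic line meets the curve in up to 2 points.
Then, checking where it meets the axes: the curve avoids every integer y-axis point in the box; no x-intercept at any integer in the box.
Finally, these observations pin down the coefficients.

2*x^2 - 3*x*y + 2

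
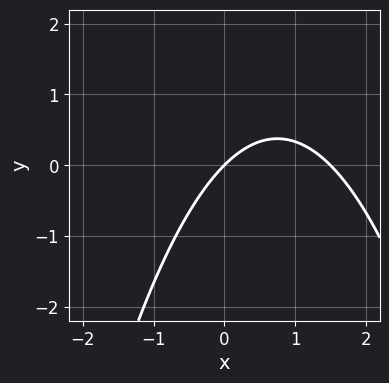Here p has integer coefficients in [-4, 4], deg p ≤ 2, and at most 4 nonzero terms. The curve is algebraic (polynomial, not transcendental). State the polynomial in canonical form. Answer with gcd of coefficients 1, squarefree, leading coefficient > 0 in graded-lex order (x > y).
2*x^2 - 3*x + 3*y

(a) deg p = 2. The shape is more complex than any degree-1 curve.
(b) Against the integer gridlines: it meets the x-axis at x = 0 (among the integer gridlines); one y-axis crossing is at y = 0.
(c) Together with the visible shape, these determine p as stated.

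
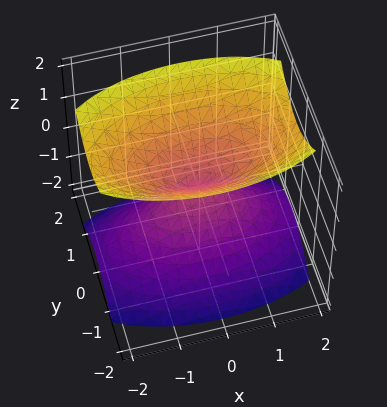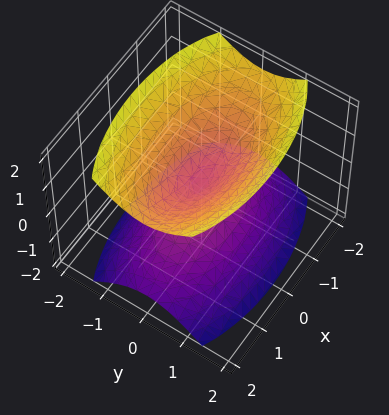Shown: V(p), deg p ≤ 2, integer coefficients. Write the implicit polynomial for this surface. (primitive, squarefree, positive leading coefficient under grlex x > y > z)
First, there are 2 components. They look like related sheets of one shape, so recover p as a whole.
Then, degree: two nappes meeting at a single point; a quadric, so deg p = 2.
Then, symmetries: it's symmetric under x → −x, forcing even powers of x; mirror symmetry z ↦ −z ⇒ only even powers of z; mirror symmetry y ↦ −y ⇒ only even powers of y.
Then, from the visible intercepts: one y-axis crossing is at y = 0; it crosses the x-axis at the gridline x = 0.
Finally, together with the visible shape, these determine p as stated.

x^2 + 3*y^2 - 2*z^2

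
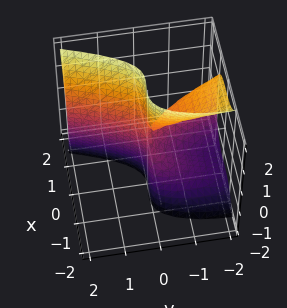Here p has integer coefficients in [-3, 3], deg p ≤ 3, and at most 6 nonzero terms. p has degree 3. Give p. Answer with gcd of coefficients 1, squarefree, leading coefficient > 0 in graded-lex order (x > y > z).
The degree is 3 — no degree-2 surface has this shape.
Against the integer gridlines: it meets the y-axis at y = 0 (among the integer gridlines); it crosses the x-axis at the gridline x = 0.
Fitting integer coefficients to these (and the overall shape) gives p.

3*x^3 - x^2*z - y*z^2 - y^2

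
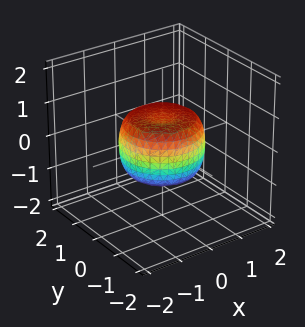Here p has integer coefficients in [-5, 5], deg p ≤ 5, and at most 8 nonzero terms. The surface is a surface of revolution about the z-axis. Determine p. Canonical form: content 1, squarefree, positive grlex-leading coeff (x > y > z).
2*x^4 + 4*x^2*y^2 + 2*y^4 - 2*x^2 - 2*y^2 + 2*z^2 - 1

1. deg p = 4. A generic line meets the surface in up to 4 points.
2. Symmetries: every cross-section ⟂ z is a circle, so x, y appear only via x² + y².
3. From the visible intercepts: a circular section at z = 0 has radius between 1 and 2.
4. Assembling these constraints gives the stated polynomial.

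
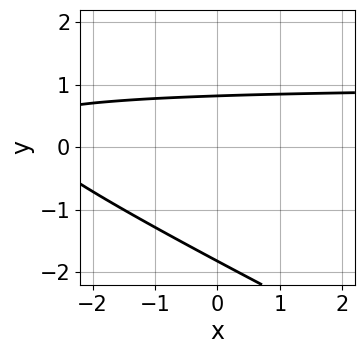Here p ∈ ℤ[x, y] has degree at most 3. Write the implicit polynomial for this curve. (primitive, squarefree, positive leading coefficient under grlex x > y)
(a) deg p = 2.
(b) From the axis intercepts and sections: the curve avoids every integer x-axis point in the box.
(c) Matching integer coefficients to the picture gives p.

x*y + 2*y^2 - x + 2*y - 3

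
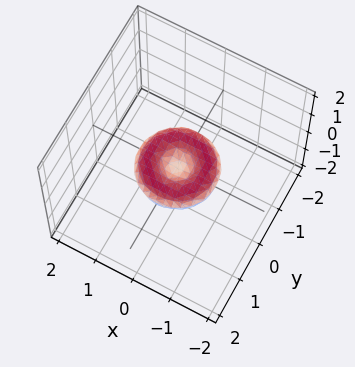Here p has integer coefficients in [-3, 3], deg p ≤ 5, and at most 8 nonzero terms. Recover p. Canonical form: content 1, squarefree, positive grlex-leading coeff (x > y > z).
x^4 + 2*x^2*y^2 + y^4 - x^2 - y^2 + 3*z^2

(a) deg p = 4. A generic line meets the surface in up to 4 points.
(b) Symmetry: every cross-section ⟂ z is a circle, so x, y appear only via x² + y².
(c) From the visible intercepts: among the integer gridlines, it crosses the x-axis at x ∈ {-1, 0, 1}; the y-axis gridline crossings are at y ∈ {-1, 0, 1}; a circular section at z = 0 has radius exactly 1.
(d) Fitting integer coefficients to these (and the overall shape) gives p.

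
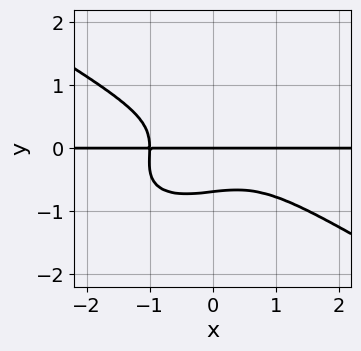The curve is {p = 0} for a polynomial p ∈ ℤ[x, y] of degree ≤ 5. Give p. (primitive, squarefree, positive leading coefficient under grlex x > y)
(a) Degree: the shape is more complex than any degree-3 curve, so deg p = 4.
(b) Against the integer gridlines: every point of the x-axis in the box is on the curve; it crosses the y-axis at the gridline y = 0.
(c) Together with the visible shape, these determine p as stated.

x^3*y - x*y^3 + 3*y^4 + y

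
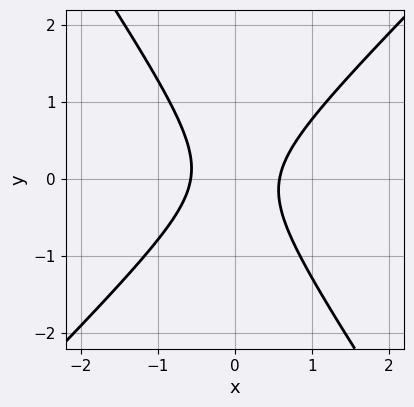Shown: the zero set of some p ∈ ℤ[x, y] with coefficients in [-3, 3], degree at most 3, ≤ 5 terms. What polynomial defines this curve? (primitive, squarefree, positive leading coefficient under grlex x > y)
1. The degree is 2 — a generic line meets the curve in up to 2 points.
2. From the visible intercepts: no y-intercept at any integer in the box.
3. Assembling these constraints gives the stated polynomial.

3*x^2 - x*y - 2*y^2 - 1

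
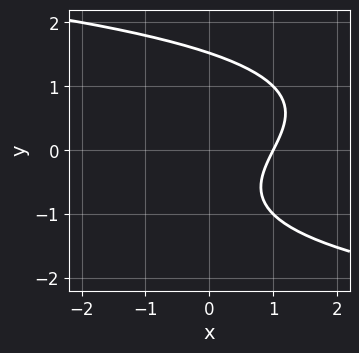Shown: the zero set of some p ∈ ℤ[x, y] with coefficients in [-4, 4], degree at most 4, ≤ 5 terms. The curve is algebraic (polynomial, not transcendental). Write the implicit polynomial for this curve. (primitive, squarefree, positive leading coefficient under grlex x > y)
y^3 + 2*x - y - 2

The degree is 3 — a generic line meets the curve in up to 3 points.
Checking where it meets the axes: one x-axis crossing is at x = 1.
The integer polynomial consistent with all of this is the stated p.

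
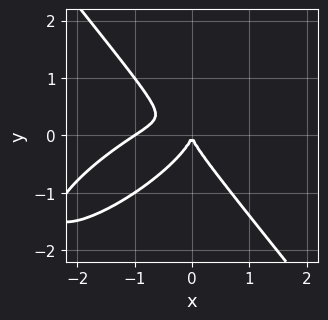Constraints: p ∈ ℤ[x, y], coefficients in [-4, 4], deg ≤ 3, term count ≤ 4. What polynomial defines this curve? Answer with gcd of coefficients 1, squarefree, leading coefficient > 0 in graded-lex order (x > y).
2*x^3 - 3*x^2*y + 3*y^3 + 2*x^2

First, the degree is 3 — the shape is more complex than any degree-2 curve.
Then, observable constraints: among the integer gridlines, it crosses the x-axis at x ∈ {-1, 0}; one y-axis crossing is at y = 0.
Finally, the integer polynomial consistent with all of this is the stated p.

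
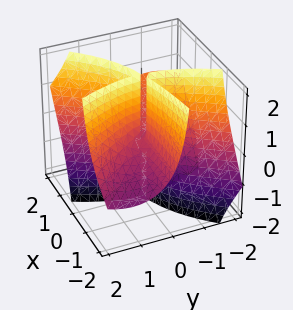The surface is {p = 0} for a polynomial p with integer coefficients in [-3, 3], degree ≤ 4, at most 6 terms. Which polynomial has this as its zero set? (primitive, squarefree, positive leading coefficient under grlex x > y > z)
First, the degree is 3 — the shape is more complex than any degree-2 surface.
Next, reading off the gridlines: the visible z-axis segment lies entirely on the surface; every point of the x-axis in the box is on the surface; it meets the y-axis at y = 0 (among the integer gridlines).
Finally, putting this together gives p.

2*x^2*y + x^2*z - 3*x*y*z - y^3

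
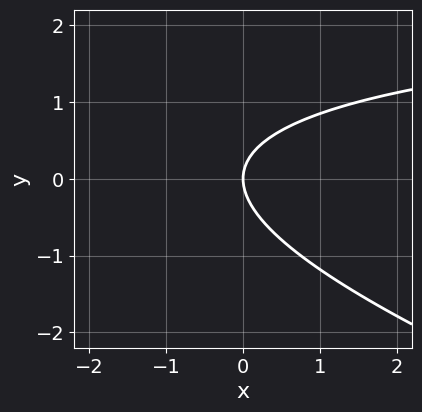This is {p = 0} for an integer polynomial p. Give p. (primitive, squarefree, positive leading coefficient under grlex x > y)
First, deg p = 2. A generic line meets the curve in up to 2 points.
Next, observable constraints: one y-axis crossing is at y = 0; it crosses the x-axis at the gridline x = 0.
Finally, putting this together gives p.

x*y + 3*y^2 - 3*x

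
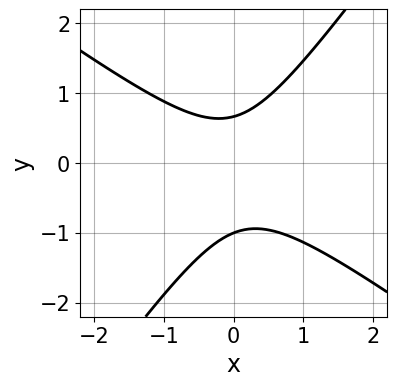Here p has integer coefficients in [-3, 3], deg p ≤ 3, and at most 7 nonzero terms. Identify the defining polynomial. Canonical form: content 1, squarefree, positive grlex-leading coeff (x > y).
First, degree: the shape is more complex than any degree-1 curve, so deg p = 2.
Then, observable constraints: it meets the y-axis at y = -1 (among the integer gridlines); it misses every integer gridline on the x-axis.
Finally, the integer polynomial consistent with all of this is the stated p.

3*x^2 + 2*x*y - 3*y^2 - y + 2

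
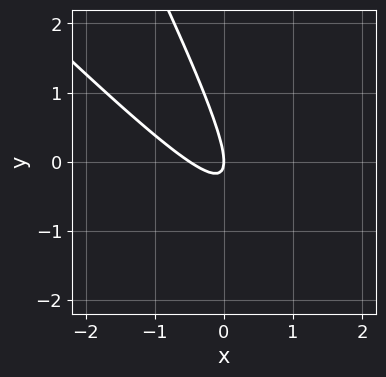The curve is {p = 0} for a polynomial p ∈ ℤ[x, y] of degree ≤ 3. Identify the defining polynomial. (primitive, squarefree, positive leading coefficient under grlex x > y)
2*x^2 + 3*x*y + y^2 + x

1. Degree: the shape is more complex than any degree-1 curve, so deg p = 2.
2. Checking where it meets the axes: it meets the y-axis at y = 0 (among the integer gridlines); one x-axis crossing is at x = 0.
3. Matching integer coefficients to the picture gives p.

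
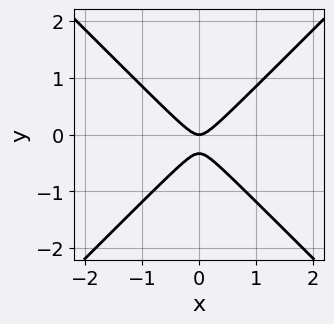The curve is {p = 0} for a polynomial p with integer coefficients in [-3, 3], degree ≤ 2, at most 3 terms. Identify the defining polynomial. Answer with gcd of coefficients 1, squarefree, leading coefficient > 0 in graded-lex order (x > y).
1. The degree is 2 — no degree-1 curve has this shape.
2. Symmetries: the x ↦ −x reflection is a symmetry, so x appears only in even powers.
3. Checking where it meets the axes: it crosses the x-axis at the gridline x = 0; it crosses the y-axis at the gridline y = 0.
4. Matching integer coefficients to the picture gives p.

3*x^2 - 3*y^2 - y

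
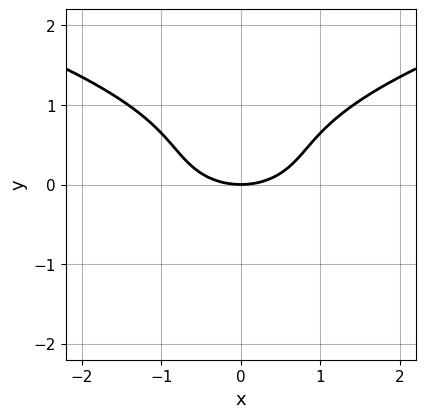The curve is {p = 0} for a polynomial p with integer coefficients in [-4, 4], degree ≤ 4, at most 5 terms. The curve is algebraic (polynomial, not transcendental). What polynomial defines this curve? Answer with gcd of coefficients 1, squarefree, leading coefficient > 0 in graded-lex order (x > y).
2*y^3 - x^2 - 2*y^2 + 2*y

1. Degree: no degree-2 curve has this shape, so deg p = 3.
2. Symmetries: it's symmetric under x → −x, forcing even powers of x.
3. Checking where it meets the axes: one y-axis crossing is at y = 0; it meets the x-axis at x = 0 (among the integer gridlines).
4. Together with the visible shape, these determine p as stated.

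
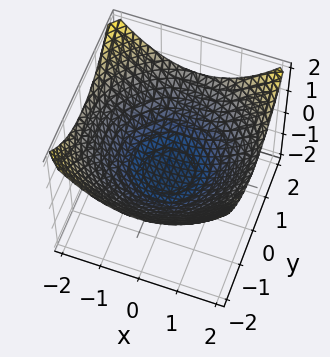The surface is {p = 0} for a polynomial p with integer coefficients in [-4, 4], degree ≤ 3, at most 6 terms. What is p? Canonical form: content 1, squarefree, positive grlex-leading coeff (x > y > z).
x^2 + y^2 - 3*z - 2

(a) deg p = 2.
(b) Symmetry: every cross-section ⟂ z is a circle, so x, y appear only via x² + y².
(c) Checking where it meets the axes: a circular section at z = 0 has radius between 1 and 2.
(d) The integer polynomial consistent with all of this is the stated p.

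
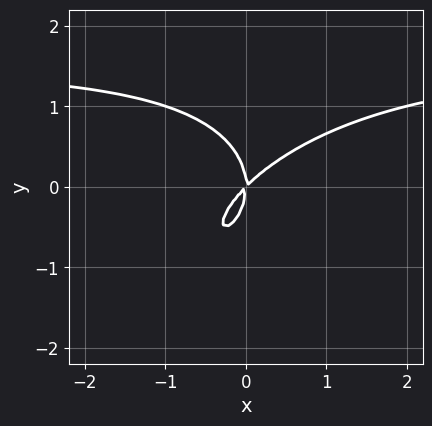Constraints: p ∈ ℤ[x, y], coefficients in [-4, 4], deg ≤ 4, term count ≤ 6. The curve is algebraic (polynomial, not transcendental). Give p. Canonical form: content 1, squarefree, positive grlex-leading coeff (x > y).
1. The degree is 3 — a generic line meets the curve in up to 3 points.
2. Reading off the gridlines: it meets the y-axis at y = 0 (among the integer gridlines); it meets the x-axis at x = 0 (among the integer gridlines).
3. Solving for integer coefficients yields p as stated.

2*x^2*y - 2*x*y^2 + 2*y^3 - 3*x^2 + 3*x*y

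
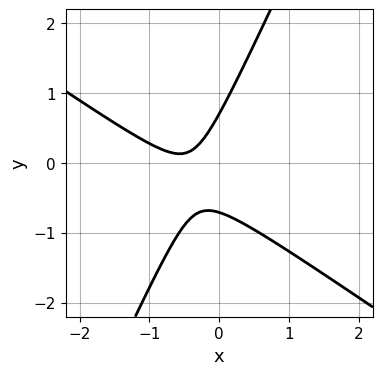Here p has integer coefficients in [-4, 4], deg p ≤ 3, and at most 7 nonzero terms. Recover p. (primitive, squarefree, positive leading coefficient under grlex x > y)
3*x^2 + 3*x*y - 2*y^2 + 3*x + 1

First, degree: a generic line meets the curve in up to 2 points, so deg p = 2.
Next, checking where it meets the axes: the curve avoids every integer x-axis point in the box.
Finally, fitting integer coefficients to these (and the overall shape) gives p.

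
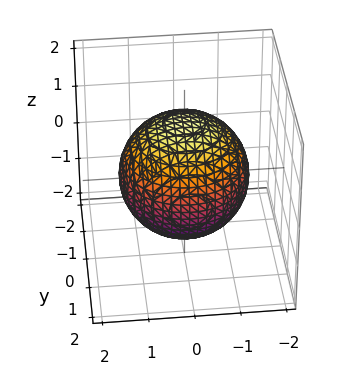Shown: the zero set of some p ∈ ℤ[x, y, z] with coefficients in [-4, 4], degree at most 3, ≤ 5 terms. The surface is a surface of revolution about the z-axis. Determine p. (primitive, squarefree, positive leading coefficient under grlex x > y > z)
x^2 + y^2 + z^2 - 2

Degree: the shape is more complex than any degree-1 surface, so deg p = 2.
By symmetry, the z-axis is an axis of rotation, so x and y enter only as x² + y².
Observable constraints: a circular section at z = 0 has radius between 1 and 2.
Solving for integer coefficients yields p as stated.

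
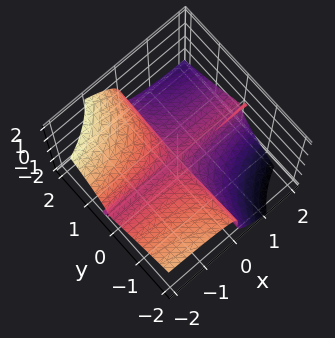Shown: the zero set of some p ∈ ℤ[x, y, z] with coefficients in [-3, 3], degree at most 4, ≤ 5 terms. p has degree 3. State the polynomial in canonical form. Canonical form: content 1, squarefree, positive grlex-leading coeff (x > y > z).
x*y^2 + x*y*z + z^3

The picture has 4 separate pieces.
Degree: the shape is more complex than any degree-2 surface, so deg p = 3.
From the visible intercepts: every point of the y-axis in the box is on the surface; the visible x-axis segment lies entirely on the surface.
Solving for integer coefficients yields p as stated.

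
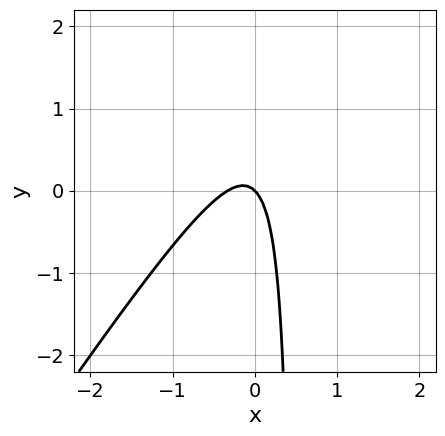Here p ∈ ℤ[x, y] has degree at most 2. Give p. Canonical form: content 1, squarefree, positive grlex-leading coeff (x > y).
3*x^2 - 2*x*y + x + y

The degree is 2 — a generic line meets the curve in up to 2 points.
From the visible intercepts: one y-axis crossing is at y = 0; it crosses the x-axis at the gridline x = 0.
These observations pin down the coefficients.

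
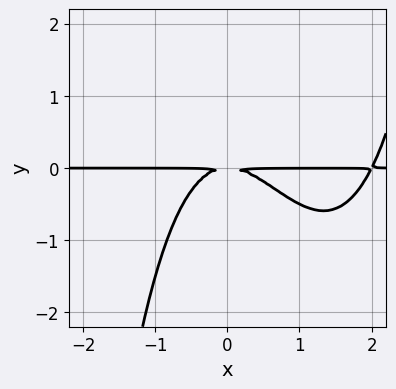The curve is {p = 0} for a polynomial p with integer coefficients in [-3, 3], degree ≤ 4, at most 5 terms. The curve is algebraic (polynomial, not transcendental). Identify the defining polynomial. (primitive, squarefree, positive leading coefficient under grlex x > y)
x^3*y - 2*x^2*y - 2*y^2

First, the degree is 4 — no degree-3 curve has this shape.
Then, observable constraints: every point of the x-axis in the box is on the curve.
Finally, assembling these constraints gives the stated polynomial.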